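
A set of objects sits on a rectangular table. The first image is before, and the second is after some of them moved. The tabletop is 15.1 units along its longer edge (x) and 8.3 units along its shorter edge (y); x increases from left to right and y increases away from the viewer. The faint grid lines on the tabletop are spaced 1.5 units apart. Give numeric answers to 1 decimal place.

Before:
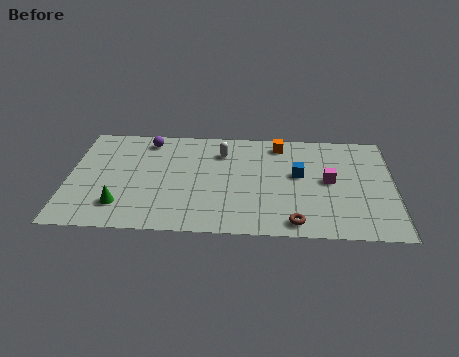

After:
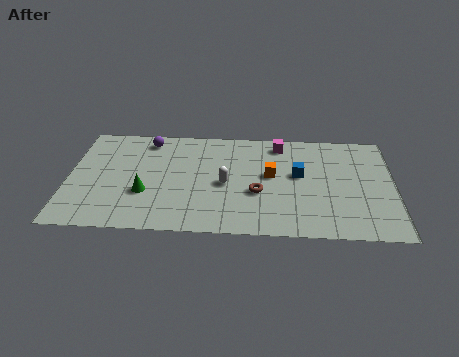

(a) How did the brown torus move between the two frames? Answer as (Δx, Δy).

(-1.7, 2.2)

The brown torus was at about (10.5, 1.0) and moved to about (8.8, 3.2).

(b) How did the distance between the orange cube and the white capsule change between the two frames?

-0.6

The distance was about 2.8 in the first image and 2.2 in the second, so they moved 0.6 units closer together.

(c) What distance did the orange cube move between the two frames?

2.5

The orange cube was near (9.8, 7.1) before and (9.4, 4.6) after, so it travelled √(0.4² + 2.5²) ≈ 2.5 units.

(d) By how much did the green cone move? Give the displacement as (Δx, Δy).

(1.1, 1.0)

The green cone was at about (2.5, 1.9) and moved to about (3.6, 2.9).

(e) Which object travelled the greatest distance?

the magenta cube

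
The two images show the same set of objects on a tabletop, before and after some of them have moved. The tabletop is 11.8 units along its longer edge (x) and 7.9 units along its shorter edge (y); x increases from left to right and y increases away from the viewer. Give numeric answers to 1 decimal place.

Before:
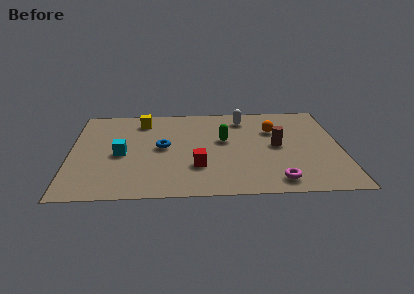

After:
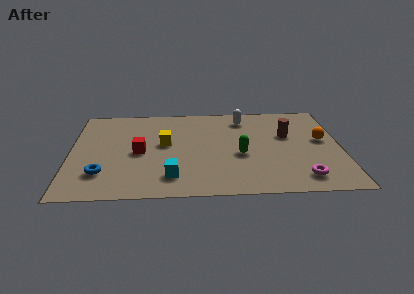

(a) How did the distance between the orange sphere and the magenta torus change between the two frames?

-1.0

Before: roughly 4.3 units apart; after: 3.3. That's 1.0 units closer together.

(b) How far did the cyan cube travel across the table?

3.0

From (2.2, 3.6) to (4.4, 1.6), the cyan cube covered √(2.2² + 2.0²) ≈ 3.0 units.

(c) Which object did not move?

the white capsule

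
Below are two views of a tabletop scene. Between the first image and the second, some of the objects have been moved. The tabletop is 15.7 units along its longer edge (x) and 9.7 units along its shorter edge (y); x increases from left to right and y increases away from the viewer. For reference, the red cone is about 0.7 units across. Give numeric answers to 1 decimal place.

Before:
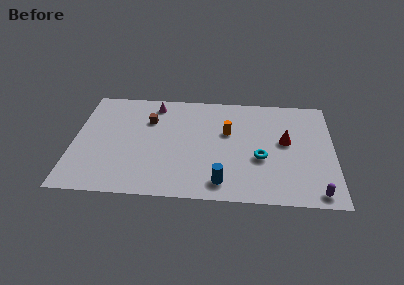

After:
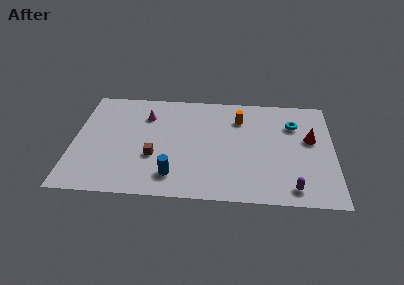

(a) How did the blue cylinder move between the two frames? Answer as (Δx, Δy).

(-2.9, 0.4)

The blue cylinder started near (9.0, 1.5) and ended near (6.1, 1.9).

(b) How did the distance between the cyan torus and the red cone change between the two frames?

-0.6

They were about 2.2 units apart before and 1.6 after — 0.6 units closer together.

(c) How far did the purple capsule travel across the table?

1.4

The purple capsule moved from about (14.6, 1.0) to (13.2, 1.3), a distance of √(1.4² + 0.3²) ≈ 1.4.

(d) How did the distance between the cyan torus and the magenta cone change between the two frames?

+1.1

Before: roughly 7.9 units apart; after: 9.0. That's 1.1 units further apart.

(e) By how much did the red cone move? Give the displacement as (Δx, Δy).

(1.5, 0.3)

From the two frames, the red cone sits at roughly (12.8, 5.4) before and (14.3, 5.7) after.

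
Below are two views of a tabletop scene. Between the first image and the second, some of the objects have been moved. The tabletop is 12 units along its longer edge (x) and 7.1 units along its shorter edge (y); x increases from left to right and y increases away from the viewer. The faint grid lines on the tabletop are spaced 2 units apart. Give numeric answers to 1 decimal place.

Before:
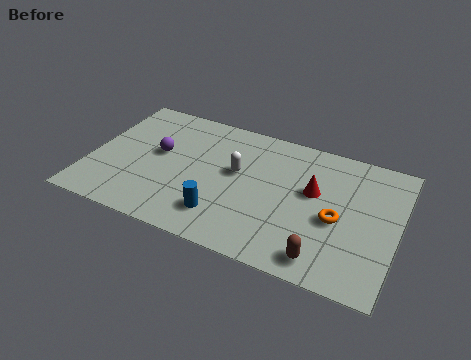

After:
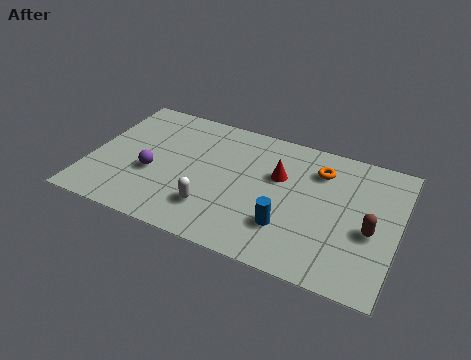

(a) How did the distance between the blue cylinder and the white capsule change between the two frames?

+0.4

The distance was about 2.5 in the first image and 2.9 in the second, so they moved 0.4 units further apart.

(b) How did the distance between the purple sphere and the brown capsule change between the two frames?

+1.1

The distance was about 7.4 in the first image and 8.5 in the second, so they moved 1.1 units further apart.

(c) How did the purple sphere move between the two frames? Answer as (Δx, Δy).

(-0.1, -1.2)

The purple sphere was at about (2.6, 4.0) and moved to about (2.5, 2.8).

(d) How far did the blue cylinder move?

2.5

The blue cylinder moved from about (5.4, 1.6) to (7.9, 2.0), a distance of √(2.5² + 0.4²) ≈ 2.5.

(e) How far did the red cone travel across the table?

1.4

The red cone moved from about (8.7, 4.2) to (7.3, 4.5), a distance of √(1.4² + 0.3²) ≈ 1.4.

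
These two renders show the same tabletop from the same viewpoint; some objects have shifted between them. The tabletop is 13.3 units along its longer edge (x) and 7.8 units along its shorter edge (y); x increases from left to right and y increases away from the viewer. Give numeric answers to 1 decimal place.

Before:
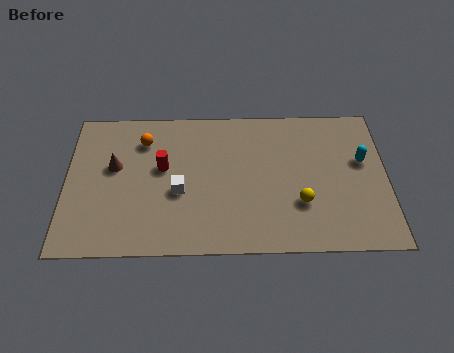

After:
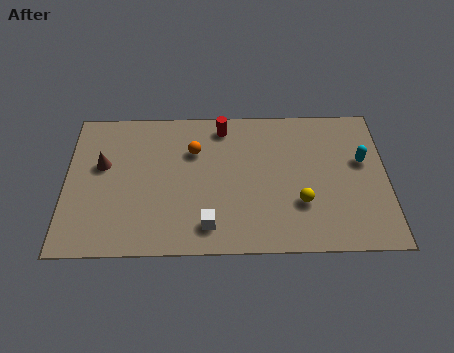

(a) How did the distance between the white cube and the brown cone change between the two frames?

+2.5

The distance was about 3.0 in the first image and 5.5 in the second, so they moved 2.5 units further apart.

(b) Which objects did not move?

the cyan capsule and the yellow sphere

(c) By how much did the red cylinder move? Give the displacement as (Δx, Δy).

(2.5, 2.2)

The red cylinder was at about (4.0, 4.5) and moved to about (6.5, 6.7).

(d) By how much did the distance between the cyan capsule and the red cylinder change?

-2.2

Before: roughly 8.3 units apart; after: 6.1. That's 2.2 units closer together.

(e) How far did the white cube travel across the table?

2.2

From (4.7, 3.2) to (5.9, 1.4), the white cube covered √(1.2² + 1.8²) ≈ 2.2 units.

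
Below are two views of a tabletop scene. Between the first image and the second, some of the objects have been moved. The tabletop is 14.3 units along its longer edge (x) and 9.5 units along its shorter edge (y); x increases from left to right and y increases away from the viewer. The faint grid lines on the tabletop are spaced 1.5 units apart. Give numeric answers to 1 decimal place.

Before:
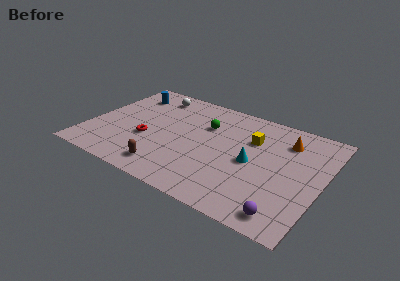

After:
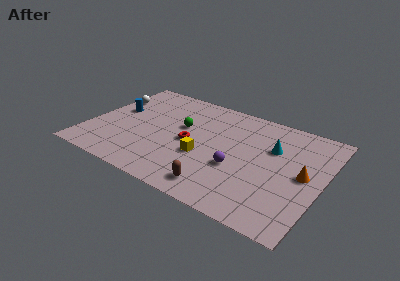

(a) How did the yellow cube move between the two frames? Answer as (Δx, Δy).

(-2.6, -2.9)

The yellow cube was at about (9.8, 6.5) and moved to about (7.2, 3.6).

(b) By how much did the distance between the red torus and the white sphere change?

+1.4

Before: roughly 4.4 units apart; after: 5.8. That's 1.4 units further apart.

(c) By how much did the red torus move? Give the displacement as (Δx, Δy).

(2.5, 0.9)

From the two frames, the red torus sits at roughly (3.7, 3.6) before and (6.2, 4.5) after.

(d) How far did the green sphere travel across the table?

1.6

The green sphere moved from about (6.9, 6.5) to (5.5, 5.7), a distance of √(1.4² + 0.8²) ≈ 1.6.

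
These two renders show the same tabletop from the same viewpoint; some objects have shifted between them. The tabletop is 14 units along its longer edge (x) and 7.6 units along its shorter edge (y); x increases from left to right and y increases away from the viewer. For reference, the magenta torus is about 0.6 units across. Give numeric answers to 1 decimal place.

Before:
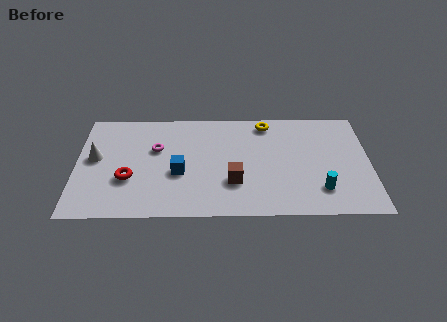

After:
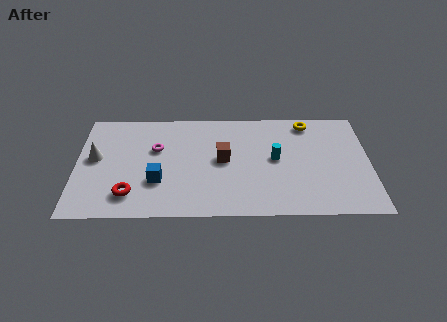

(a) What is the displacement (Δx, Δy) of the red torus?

(0.1, -1.1)

The red torus was at about (2.5, 2.7) and moved to about (2.6, 1.6).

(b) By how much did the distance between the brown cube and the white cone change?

-0.7

The distance was about 6.8 in the first image and 6.1 in the second, so they moved 0.7 units closer together.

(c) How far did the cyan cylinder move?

3.0

The cyan cylinder was near (11.6, 1.8) before and (9.5, 4.0) after, so it travelled √(2.1² + 2.2²) ≈ 3.0 units.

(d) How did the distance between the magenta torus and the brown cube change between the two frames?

-1.1

The distance was about 4.4 in the first image and 3.3 in the second, so they moved 1.1 units closer together.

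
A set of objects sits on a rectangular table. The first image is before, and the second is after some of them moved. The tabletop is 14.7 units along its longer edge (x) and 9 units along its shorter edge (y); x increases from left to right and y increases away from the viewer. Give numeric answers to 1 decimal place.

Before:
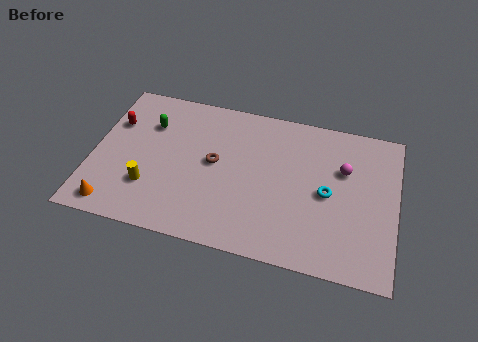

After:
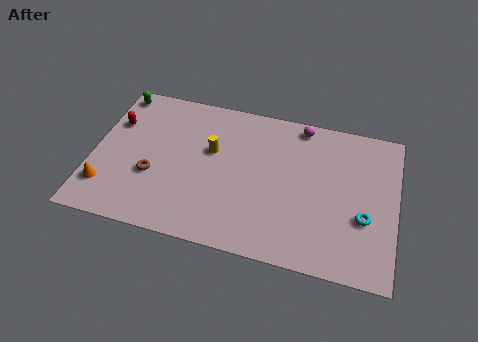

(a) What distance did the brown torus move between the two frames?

3.3

The brown torus moved from about (5.9, 4.8) to (3.0, 3.3), a distance of √(2.9² + 1.5²) ≈ 3.3.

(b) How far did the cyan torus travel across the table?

2.1

From (11.4, 4.3) to (13.2, 3.3), the cyan torus covered √(1.8² + 1.0²) ≈ 2.1 units.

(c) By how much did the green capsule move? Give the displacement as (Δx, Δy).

(-1.8, 1.6)

From the two frames, the green capsule sits at roughly (2.6, 6.4) before and (0.8, 8.0) after.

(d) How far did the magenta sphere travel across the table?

3.1

From (12.1, 5.9) to (9.9, 8.1), the magenta sphere covered √(2.2² + 2.2²) ≈ 3.1 units.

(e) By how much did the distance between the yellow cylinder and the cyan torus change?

-0.9

The distance was about 8.7 in the first image and 7.8 in the second, so they moved 0.9 units closer together.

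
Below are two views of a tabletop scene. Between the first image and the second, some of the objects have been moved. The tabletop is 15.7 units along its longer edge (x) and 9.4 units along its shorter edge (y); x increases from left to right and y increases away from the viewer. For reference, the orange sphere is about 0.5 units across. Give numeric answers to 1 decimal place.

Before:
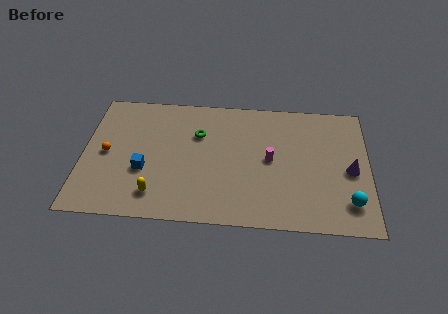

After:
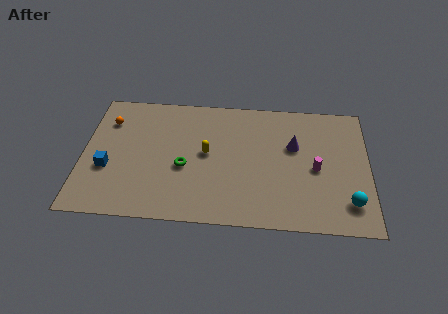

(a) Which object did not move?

the cyan sphere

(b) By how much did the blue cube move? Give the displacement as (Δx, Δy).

(-2.0, 0.0)

The blue cube started near (3.4, 3.5) and ended near (1.4, 3.5).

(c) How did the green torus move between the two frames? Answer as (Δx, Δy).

(-0.7, -2.5)

The green torus was at about (6.3, 6.4) and moved to about (5.6, 3.9).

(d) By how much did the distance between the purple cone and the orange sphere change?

-3.0

Before: roughly 13.4 units apart; after: 10.4. That's 3.0 units closer together.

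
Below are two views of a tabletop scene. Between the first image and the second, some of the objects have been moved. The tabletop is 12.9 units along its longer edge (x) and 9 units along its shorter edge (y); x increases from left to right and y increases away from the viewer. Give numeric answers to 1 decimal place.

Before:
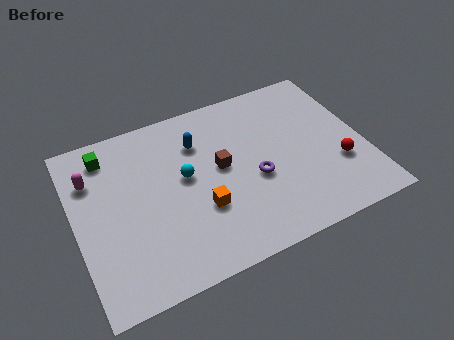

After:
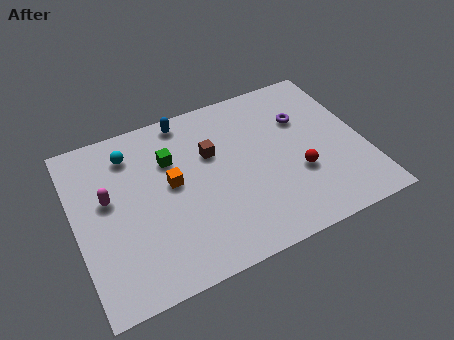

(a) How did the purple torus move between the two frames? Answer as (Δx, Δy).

(2.5, 2.4)

The purple torus was at about (7.9, 3.7) and moved to about (10.4, 6.1).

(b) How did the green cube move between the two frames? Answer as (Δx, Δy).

(2.7, -1.3)

From the two frames, the green cube sits at roughly (1.7, 7.5) before and (4.4, 6.2) after.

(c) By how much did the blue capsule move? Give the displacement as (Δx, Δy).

(-0.4, 1.5)

From the two frames, the blue capsule sits at roughly (5.7, 6.6) before and (5.3, 8.1) after.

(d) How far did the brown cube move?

0.9

The brown cube was near (6.5, 4.9) before and (6.2, 5.8) after, so it travelled √(0.3² + 0.9²) ≈ 0.9 units.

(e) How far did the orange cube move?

2.1

The orange cube was near (5.4, 3.1) before and (4.3, 4.9) after, so it travelled √(1.1² + 1.8²) ≈ 2.1 units.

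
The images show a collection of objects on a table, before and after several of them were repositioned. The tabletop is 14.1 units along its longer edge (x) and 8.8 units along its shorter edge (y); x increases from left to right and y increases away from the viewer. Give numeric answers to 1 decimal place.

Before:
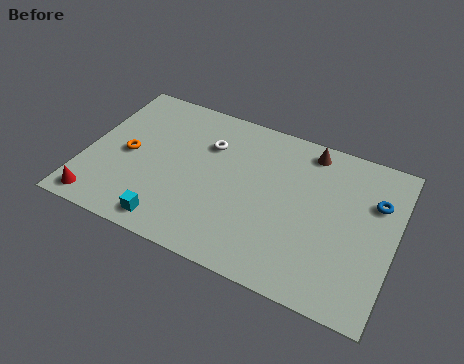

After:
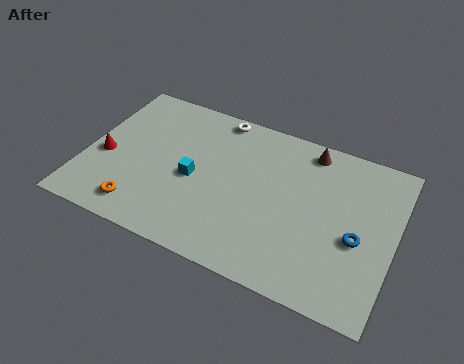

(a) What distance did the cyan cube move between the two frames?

3.0

The cyan cube moved from about (4.3, 1.1) to (5.0, 4.0), a distance of √(0.7² + 2.9²) ≈ 3.0.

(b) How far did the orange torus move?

3.0

From (1.9, 4.2) to (2.9, 1.4), the orange torus covered √(1.0² + 2.8²) ≈ 3.0 units.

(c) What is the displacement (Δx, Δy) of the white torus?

(0.2, 1.8)

The white torus started near (5.4, 6.2) and ended near (5.6, 8.0).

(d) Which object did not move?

the brown cone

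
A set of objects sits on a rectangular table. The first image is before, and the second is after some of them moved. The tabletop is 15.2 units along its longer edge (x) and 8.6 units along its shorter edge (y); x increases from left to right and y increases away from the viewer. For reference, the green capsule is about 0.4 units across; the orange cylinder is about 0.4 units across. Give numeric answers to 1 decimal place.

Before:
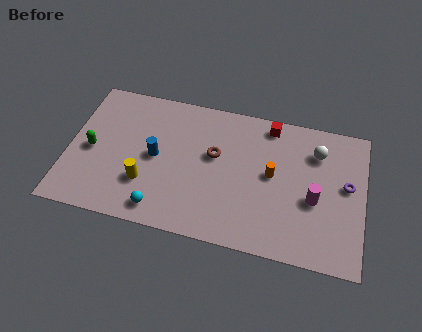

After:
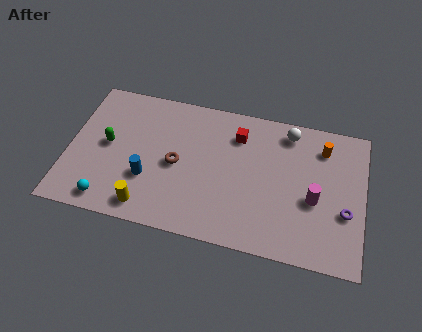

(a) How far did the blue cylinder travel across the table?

1.4

From (4.5, 4.3) to (4.2, 2.9), the blue cylinder covered √(0.3² + 1.4²) ≈ 1.4 units.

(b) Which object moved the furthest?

the orange cylinder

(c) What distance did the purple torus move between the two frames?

1.6

From (14.3, 4.8) to (14.3, 3.2), the purple torus covered √(0.0² + 1.6²) ≈ 1.6 units.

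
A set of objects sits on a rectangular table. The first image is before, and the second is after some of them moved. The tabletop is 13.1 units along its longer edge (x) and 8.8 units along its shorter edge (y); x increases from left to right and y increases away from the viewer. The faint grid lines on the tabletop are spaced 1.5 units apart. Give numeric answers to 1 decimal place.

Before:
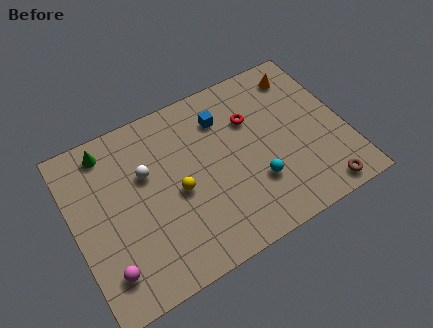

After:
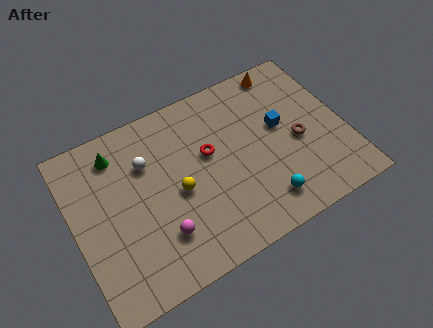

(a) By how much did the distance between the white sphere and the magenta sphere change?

-0.7

The distance was about 4.5 in the first image and 3.8 in the second, so they moved 0.7 units closer together.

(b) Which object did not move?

the yellow sphere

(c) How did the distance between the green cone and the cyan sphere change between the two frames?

+0.3

They were about 8.1 units apart before and 8.4 after — 0.3 units further apart.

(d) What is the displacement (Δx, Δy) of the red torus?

(-2.2, -0.8)

From the two frames, the red torus sits at roughly (8.8, 6.0) before and (6.6, 5.2) after.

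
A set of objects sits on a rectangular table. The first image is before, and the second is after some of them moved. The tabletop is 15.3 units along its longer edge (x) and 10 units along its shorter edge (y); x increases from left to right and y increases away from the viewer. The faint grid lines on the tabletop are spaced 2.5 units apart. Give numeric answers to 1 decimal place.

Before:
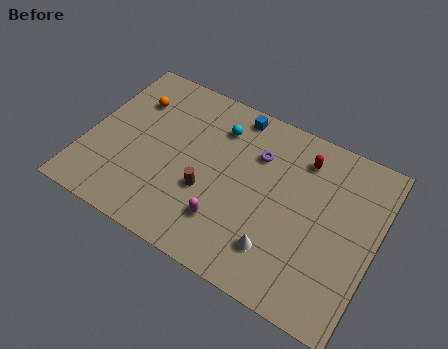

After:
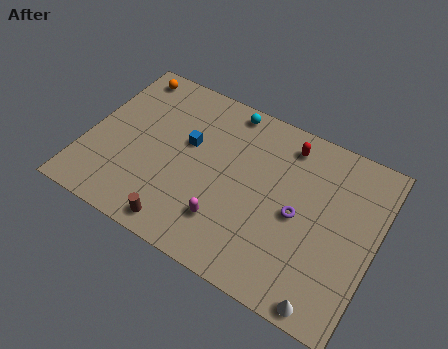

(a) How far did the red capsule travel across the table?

1.0

From (11.1, 8.0) to (10.2, 8.4), the red capsule covered √(0.9² + 0.4²) ≈ 1.0 units.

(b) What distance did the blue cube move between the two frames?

3.6

From (7.3, 8.9) to (5.2, 6.0), the blue cube covered √(2.1² + 2.9²) ≈ 3.6 units.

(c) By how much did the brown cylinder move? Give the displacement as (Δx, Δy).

(-1.0, -2.6)

From the two frames, the brown cylinder sits at roughly (6.6, 3.7) before and (5.6, 1.1) after.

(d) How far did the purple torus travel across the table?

3.5

The purple torus moved from about (8.8, 7.1) to (11.3, 4.7), a distance of √(2.5² + 2.4²) ≈ 3.5.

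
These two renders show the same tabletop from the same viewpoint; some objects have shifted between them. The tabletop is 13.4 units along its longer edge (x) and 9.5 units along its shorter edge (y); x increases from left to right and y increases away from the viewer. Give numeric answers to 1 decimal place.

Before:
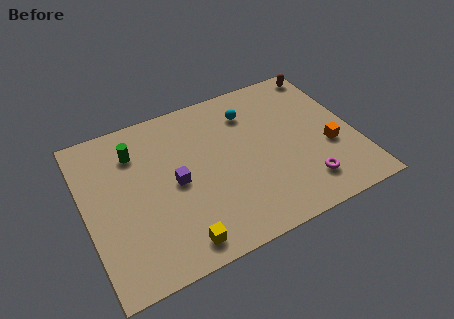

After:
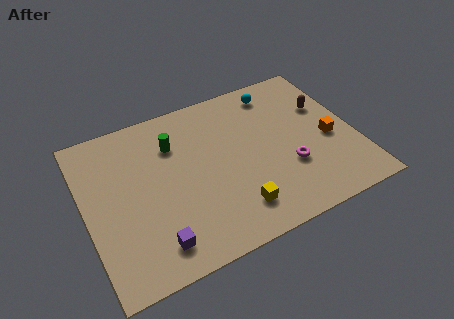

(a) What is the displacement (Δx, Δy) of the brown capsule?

(-0.4, -2.3)

From the two frames, the brown capsule sits at roughly (12.6, 8.5) before and (12.2, 6.2) after.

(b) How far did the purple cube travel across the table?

3.3

The purple cube was near (4.4, 4.6) before and (3.0, 1.6) after, so it travelled √(1.4² + 3.0²) ≈ 3.3 units.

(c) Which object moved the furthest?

the purple cube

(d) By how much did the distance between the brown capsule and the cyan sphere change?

-1.4

They were about 4.3 units apart before and 2.9 after — 1.4 units closer together.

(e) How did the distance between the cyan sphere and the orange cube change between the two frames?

-0.6

The distance was about 5.1 in the first image and 4.5 in the second, so they moved 0.6 units closer together.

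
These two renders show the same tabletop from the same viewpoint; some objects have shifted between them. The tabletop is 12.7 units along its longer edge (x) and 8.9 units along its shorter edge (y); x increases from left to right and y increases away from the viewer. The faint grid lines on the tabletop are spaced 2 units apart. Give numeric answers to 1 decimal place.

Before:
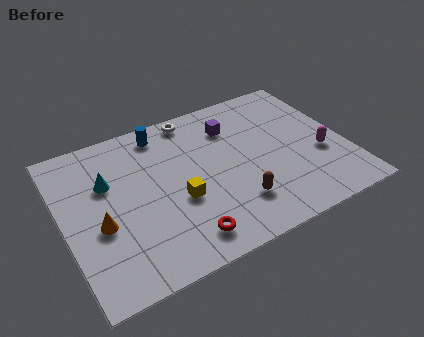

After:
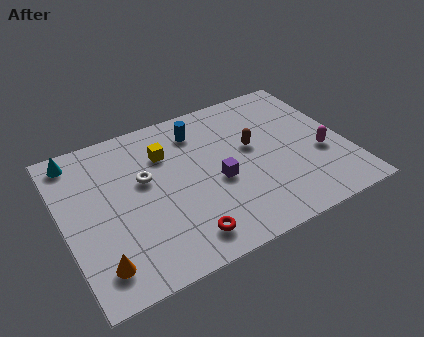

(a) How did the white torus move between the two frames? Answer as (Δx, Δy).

(-2.6, -2.7)

The white torus was at about (6.3, 8.0) and moved to about (3.7, 5.3).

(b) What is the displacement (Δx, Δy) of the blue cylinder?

(1.6, -0.6)

From the two frames, the blue cylinder sits at roughly (4.8, 7.7) before and (6.4, 7.1) after.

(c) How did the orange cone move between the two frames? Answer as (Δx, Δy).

(-0.3, -2.0)

The orange cone started near (1.5, 3.6) and ended near (1.2, 1.6).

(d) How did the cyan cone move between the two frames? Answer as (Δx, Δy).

(-1.2, 2.0)

The cyan cone started near (2.1, 5.8) and ended near (0.9, 7.8).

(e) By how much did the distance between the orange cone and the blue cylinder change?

+2.3

The distance was about 5.3 in the first image and 7.6 in the second, so they moved 2.3 units further apart.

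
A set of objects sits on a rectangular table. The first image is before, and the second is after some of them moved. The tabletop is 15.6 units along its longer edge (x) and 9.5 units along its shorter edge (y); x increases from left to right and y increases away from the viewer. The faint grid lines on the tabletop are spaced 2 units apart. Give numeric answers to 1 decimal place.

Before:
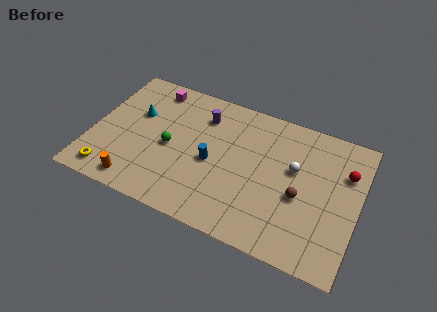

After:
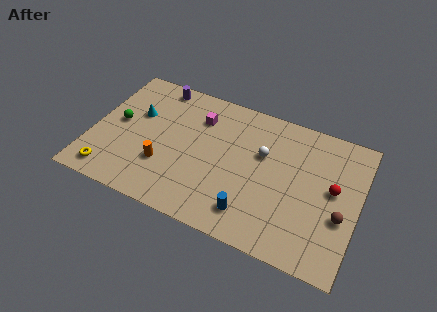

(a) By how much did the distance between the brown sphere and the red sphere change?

-1.8

They were about 3.5 units apart before and 1.7 after — 1.8 units closer together.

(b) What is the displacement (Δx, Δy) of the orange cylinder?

(1.4, 1.8)

The orange cylinder started near (3.0, 1.2) and ended near (4.4, 3.0).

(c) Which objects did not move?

the cyan cone and the yellow torus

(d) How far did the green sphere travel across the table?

3.3

The green sphere moved from about (4.6, 4.4) to (1.4, 5.0), a distance of √(3.2² + 0.6²) ≈ 3.3.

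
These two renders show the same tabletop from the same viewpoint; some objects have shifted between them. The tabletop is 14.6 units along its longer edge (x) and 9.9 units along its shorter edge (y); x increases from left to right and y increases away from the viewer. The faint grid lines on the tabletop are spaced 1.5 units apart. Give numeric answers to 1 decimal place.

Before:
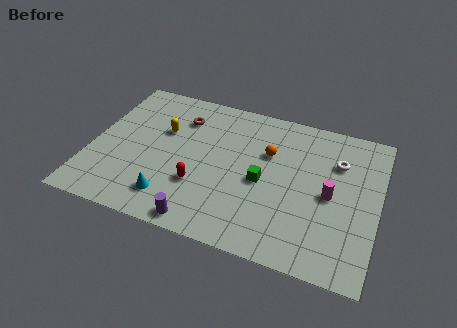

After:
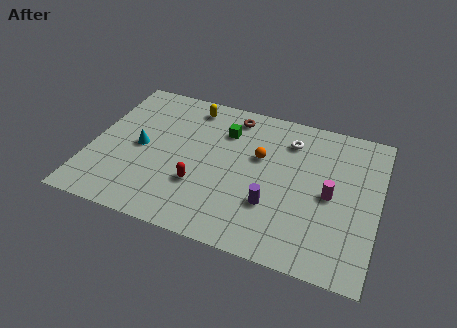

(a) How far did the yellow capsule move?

2.5

The yellow capsule was near (3.5, 6.3) before and (4.7, 8.5) after, so it travelled √(1.2² + 2.2²) ≈ 2.5 units.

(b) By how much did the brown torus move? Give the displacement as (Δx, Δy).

(2.6, 1.0)

The brown torus started near (4.3, 7.5) and ended near (6.9, 8.5).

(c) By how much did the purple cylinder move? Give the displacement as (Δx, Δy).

(3.3, 2.2)

The purple cylinder started near (6.1, 0.9) and ended near (9.4, 3.1).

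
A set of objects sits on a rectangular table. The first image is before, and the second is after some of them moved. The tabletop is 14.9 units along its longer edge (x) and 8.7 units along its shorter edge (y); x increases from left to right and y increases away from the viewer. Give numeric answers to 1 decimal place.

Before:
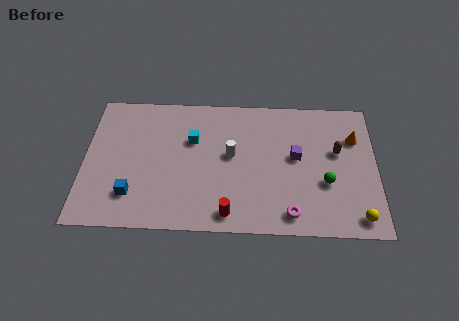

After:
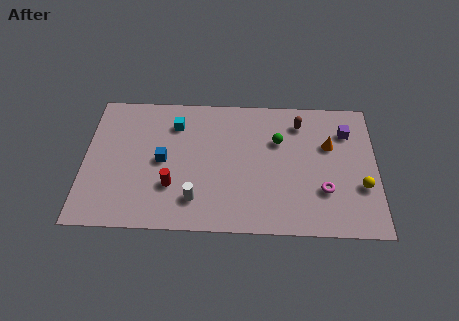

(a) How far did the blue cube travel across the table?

2.7

The blue cube was near (2.5, 2.1) before and (4.0, 4.3) after, so it travelled √(1.5² + 2.2²) ≈ 2.7 units.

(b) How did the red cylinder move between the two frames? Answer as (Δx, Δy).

(-2.9, 1.6)

The red cylinder started near (7.4, 1.1) and ended near (4.5, 2.7).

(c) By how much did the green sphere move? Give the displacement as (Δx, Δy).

(-2.4, 2.6)

The green sphere started near (12.3, 3.2) and ended near (9.9, 5.8).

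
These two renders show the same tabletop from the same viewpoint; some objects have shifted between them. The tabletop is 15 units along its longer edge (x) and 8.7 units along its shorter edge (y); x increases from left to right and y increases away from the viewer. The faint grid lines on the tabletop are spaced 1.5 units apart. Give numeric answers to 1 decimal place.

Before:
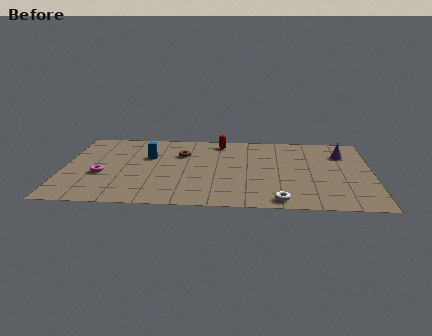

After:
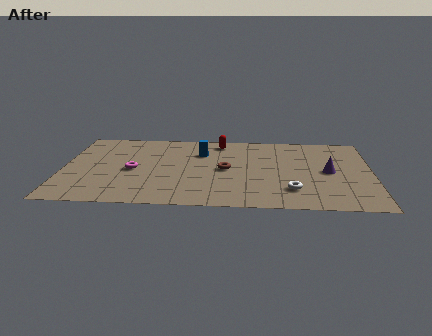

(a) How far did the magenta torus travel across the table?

1.6

The magenta torus was near (1.9, 3.4) before and (3.4, 4.0) after, so it travelled √(1.5² + 0.6²) ≈ 1.6 units.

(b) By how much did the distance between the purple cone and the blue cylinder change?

-3.0

They were about 9.5 units apart before and 6.5 after — 3.0 units closer together.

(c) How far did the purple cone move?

2.2

The purple cone moved from about (13.6, 6.4) to (12.9, 4.3), a distance of √(0.7² + 2.1²) ≈ 2.2.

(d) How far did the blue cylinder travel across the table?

2.7

The blue cylinder moved from about (4.1, 5.6) to (6.7, 6.2), a distance of √(2.6² + 0.6²) ≈ 2.7.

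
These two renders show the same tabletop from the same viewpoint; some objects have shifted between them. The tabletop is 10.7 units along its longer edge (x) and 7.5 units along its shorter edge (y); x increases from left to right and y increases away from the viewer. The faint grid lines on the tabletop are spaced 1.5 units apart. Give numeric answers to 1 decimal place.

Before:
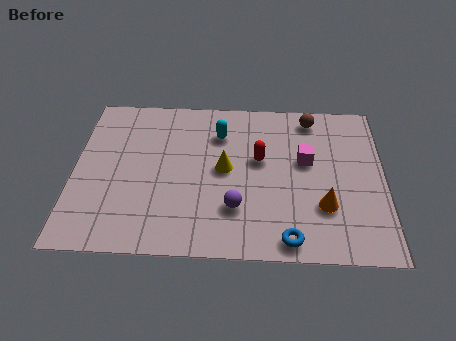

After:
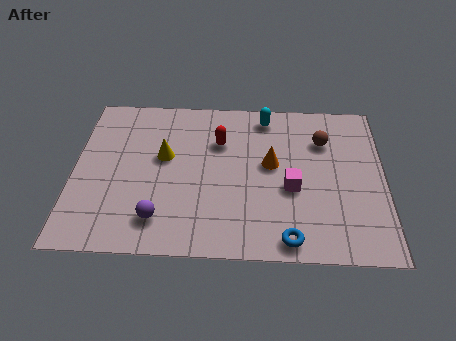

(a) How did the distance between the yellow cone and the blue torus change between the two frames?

+1.8

The distance was about 3.8 in the first image and 5.6 in the second, so they moved 1.8 units further apart.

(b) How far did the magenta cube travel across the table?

1.4

The magenta cube moved from about (8.0, 4.4) to (7.5, 3.1), a distance of √(0.5² + 1.3²) ≈ 1.4.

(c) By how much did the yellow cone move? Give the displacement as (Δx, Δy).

(-2.1, 0.5)

The yellow cone started near (5.2, 3.9) and ended near (3.1, 4.4).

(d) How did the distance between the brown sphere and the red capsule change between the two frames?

+0.8

Before: roughly 2.8 units apart; after: 3.6. That's 0.8 units further apart.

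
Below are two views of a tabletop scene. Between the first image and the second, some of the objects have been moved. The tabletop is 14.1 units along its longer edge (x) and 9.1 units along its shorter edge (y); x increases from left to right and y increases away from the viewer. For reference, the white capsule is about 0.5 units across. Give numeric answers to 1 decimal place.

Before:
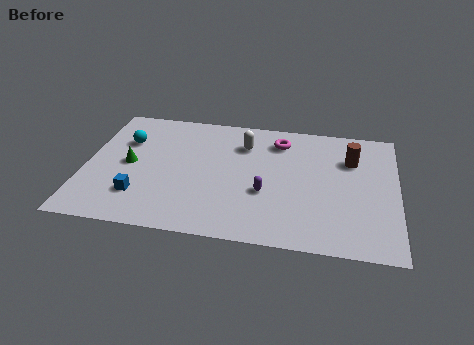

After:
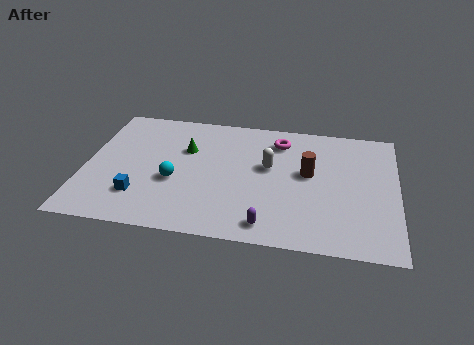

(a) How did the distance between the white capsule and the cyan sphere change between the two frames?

-0.9

The distance was about 5.4 in the first image and 4.5 in the second, so they moved 0.9 units closer together.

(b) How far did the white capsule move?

1.9

From (7.1, 6.8) to (8.3, 5.3), the white capsule covered √(1.2² + 1.5²) ≈ 1.9 units.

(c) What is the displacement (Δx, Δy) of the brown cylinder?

(-1.9, -1.3)

From the two frames, the brown cylinder sits at roughly (12.0, 6.4) before and (10.1, 5.1) after.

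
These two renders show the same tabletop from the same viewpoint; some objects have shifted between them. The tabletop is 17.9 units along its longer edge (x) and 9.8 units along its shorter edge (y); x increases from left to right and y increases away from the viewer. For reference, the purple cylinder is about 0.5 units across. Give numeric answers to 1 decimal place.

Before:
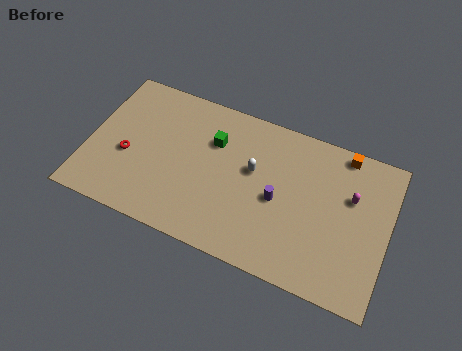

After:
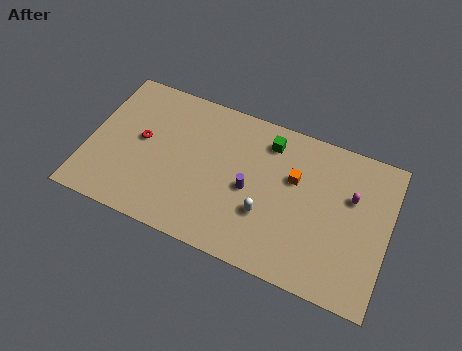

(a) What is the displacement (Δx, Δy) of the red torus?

(0.7, 1.3)

The red torus was at about (2.4, 4.0) and moved to about (3.1, 5.3).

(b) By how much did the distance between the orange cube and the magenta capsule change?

+0.7

The distance was about 2.7 in the first image and 3.4 in the second, so they moved 0.7 units further apart.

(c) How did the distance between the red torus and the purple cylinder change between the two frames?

-2.4

They were about 9.0 units apart before and 6.6 after — 2.4 units closer together.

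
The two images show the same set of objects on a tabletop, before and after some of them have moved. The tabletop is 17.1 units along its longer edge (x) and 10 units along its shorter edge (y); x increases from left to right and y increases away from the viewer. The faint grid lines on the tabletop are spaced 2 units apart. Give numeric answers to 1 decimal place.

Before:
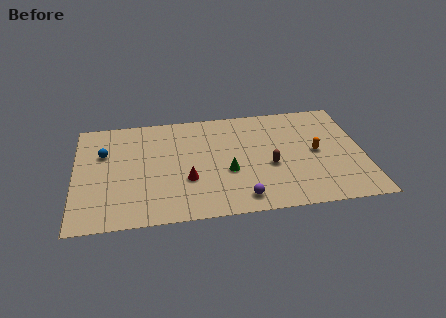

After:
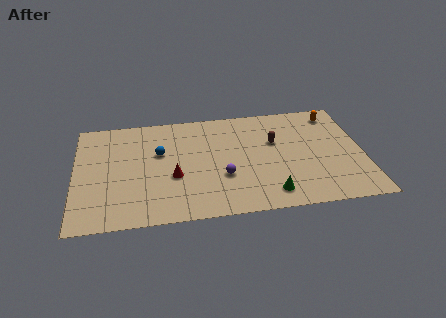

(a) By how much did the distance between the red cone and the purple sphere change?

-0.8

The distance was about 3.7 in the first image and 2.9 in the second, so they moved 0.8 units closer together.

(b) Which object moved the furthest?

the orange capsule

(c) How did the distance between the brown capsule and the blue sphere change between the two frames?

-3.2

Before: roughly 10.1 units apart; after: 6.9. That's 3.2 units closer together.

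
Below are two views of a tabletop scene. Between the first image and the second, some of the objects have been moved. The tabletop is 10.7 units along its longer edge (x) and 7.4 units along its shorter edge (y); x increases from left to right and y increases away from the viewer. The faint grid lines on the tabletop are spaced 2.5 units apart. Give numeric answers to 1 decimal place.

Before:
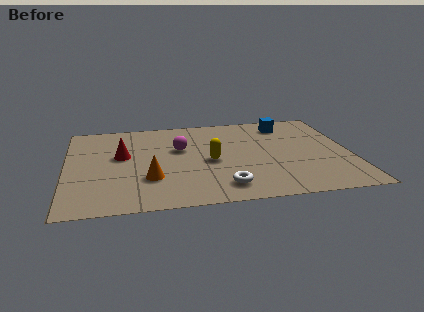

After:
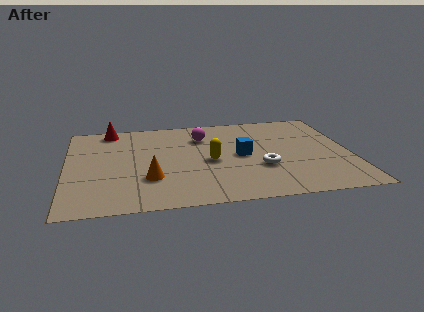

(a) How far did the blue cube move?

3.0

From (8.4, 6.1) to (6.6, 3.7), the blue cube covered √(1.8² + 2.4²) ≈ 3.0 units.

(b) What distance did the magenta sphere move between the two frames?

1.3

From (4.3, 4.6) to (5.2, 5.5), the magenta sphere covered √(0.9² + 0.9²) ≈ 1.3 units.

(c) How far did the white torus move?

2.0

The white torus moved from about (5.8, 1.3) to (7.3, 2.6), a distance of √(1.5² + 1.3²) ≈ 2.0.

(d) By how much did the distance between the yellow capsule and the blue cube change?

-2.8

Before: roughly 4.0 units apart; after: 1.2. That's 2.8 units closer together.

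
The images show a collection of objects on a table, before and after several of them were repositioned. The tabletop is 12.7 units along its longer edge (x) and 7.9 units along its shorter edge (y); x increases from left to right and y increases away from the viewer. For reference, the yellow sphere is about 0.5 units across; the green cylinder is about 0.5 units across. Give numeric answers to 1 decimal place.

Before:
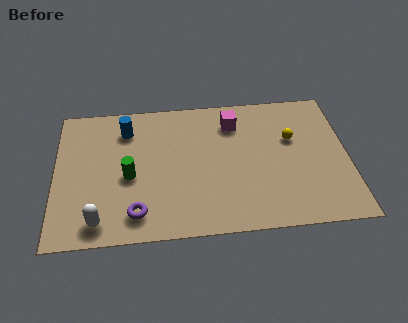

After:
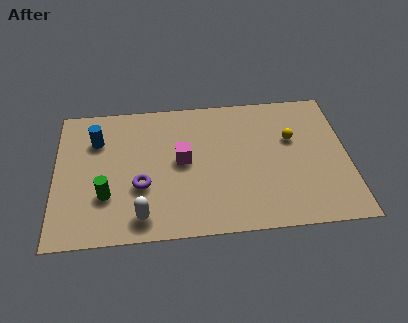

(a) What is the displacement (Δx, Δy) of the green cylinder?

(-1.0, -1.0)

The green cylinder was at about (3.2, 3.5) and moved to about (2.2, 2.5).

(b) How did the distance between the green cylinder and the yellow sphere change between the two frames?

+1.2

The distance was about 7.3 in the first image and 8.5 in the second, so they moved 1.2 units further apart.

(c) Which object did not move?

the yellow sphere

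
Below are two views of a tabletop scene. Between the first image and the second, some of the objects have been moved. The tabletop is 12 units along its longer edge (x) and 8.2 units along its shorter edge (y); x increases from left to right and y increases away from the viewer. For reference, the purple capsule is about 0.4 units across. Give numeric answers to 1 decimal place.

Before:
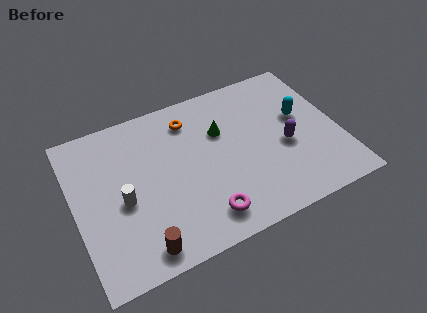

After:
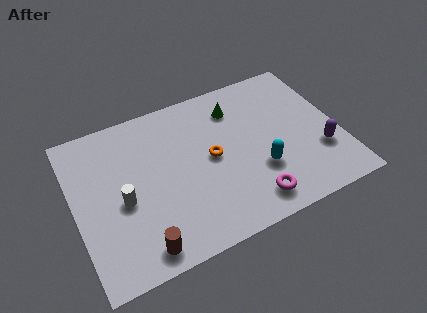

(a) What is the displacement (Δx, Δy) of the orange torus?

(0.7, -2.4)

The orange torus was at about (5.5, 6.6) and moved to about (6.2, 4.2).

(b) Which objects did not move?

the white cylinder and the brown cylinder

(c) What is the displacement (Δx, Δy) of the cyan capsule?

(-2.2, -2.1)

From the two frames, the cyan capsule sits at roughly (10.4, 4.8) before and (8.2, 2.7) after.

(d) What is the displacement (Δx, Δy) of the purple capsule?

(1.5, -0.9)

The purple capsule was at about (9.5, 3.5) and moved to about (11.0, 2.6).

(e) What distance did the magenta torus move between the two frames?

2.1

The magenta torus was near (5.5, 1.4) before and (7.6, 1.3) after, so it travelled √(2.1² + 0.1²) ≈ 2.1 units.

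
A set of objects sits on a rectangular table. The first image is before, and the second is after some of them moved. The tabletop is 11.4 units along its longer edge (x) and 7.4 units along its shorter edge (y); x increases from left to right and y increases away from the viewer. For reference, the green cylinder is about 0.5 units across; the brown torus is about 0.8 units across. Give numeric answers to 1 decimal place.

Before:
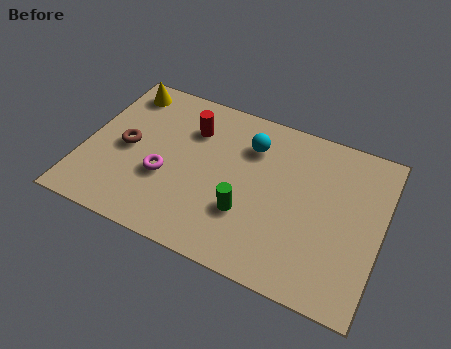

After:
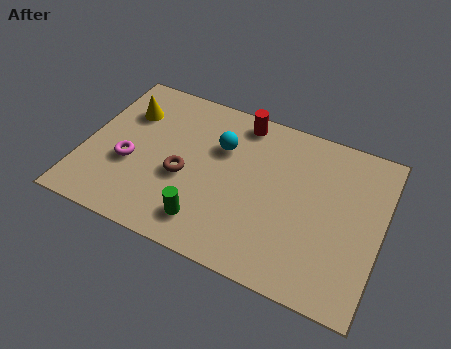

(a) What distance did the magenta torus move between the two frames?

1.4

The magenta torus was near (3.2, 2.8) before and (1.8, 2.9) after, so it travelled √(1.4² + 0.1²) ≈ 1.4 units.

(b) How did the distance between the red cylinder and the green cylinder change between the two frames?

+1.2

Before: roughly 3.9 units apart; after: 5.1. That's 1.2 units further apart.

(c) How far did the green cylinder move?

1.7

The green cylinder moved from about (6.4, 2.4) to (5.0, 1.4), a distance of √(1.4² + 1.0²) ≈ 1.7.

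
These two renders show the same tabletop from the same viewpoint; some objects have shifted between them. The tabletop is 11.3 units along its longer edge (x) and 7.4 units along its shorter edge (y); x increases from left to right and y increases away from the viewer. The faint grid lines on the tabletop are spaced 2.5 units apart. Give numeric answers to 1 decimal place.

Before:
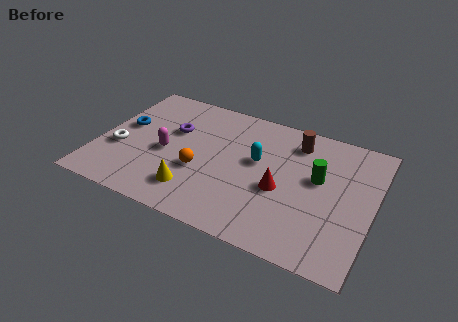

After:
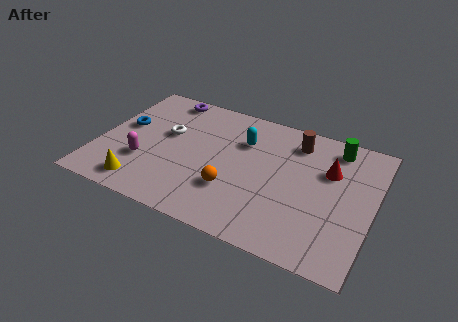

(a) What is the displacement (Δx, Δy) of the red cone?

(1.8, 1.8)

The red cone started near (7.6, 3.1) and ended near (9.4, 4.9).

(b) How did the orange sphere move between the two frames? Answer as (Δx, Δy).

(1.4, -0.5)

The orange sphere was at about (4.3, 2.8) and moved to about (5.7, 2.3).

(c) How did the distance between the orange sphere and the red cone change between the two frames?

+1.2

The distance was about 3.3 in the first image and 4.5 in the second, so they moved 1.2 units further apart.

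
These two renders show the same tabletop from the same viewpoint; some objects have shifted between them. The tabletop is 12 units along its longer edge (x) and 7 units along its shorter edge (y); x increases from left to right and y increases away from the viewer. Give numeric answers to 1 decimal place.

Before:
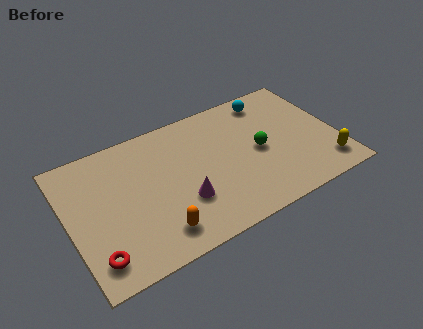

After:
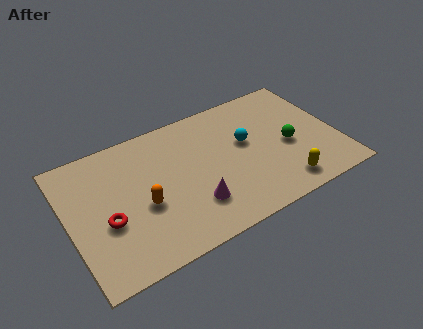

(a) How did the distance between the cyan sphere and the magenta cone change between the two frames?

-2.3

The distance was about 5.8 in the first image and 3.5 in the second, so they moved 2.3 units closer together.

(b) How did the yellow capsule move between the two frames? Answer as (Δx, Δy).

(-2.0, -0.2)

The yellow capsule started near (11.2, 1.3) and ended near (9.2, 1.1).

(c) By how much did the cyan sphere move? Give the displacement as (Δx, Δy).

(-1.4, -1.9)

The cyan sphere was at about (9.4, 6.0) and moved to about (8.0, 4.1).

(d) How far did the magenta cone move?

0.6

The magenta cone was near (4.9, 2.3) before and (5.3, 1.9) after, so it travelled √(0.4² + 0.4²) ≈ 0.6 units.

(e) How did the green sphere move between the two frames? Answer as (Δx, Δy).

(1.3, -0.3)

From the two frames, the green sphere sits at roughly (8.5, 3.4) before and (9.8, 3.1) after.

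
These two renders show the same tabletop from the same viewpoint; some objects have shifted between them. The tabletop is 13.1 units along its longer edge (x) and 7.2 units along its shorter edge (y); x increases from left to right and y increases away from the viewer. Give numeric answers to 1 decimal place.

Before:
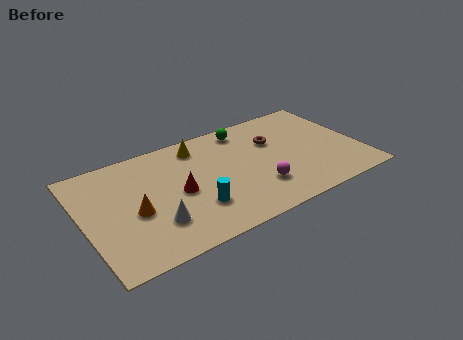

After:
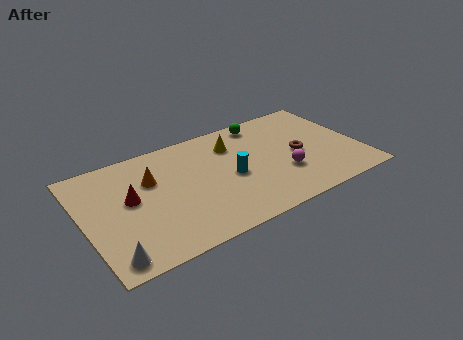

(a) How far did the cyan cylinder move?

2.2

The cyan cylinder moved from about (5.0, 2.1) to (6.9, 3.3), a distance of √(1.9² + 1.2²) ≈ 2.2.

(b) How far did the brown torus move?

1.7

The brown torus moved from about (9.2, 4.8) to (10.2, 3.4), a distance of √(1.0² + 1.4²) ≈ 1.7.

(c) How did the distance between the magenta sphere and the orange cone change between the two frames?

+0.7

The distance was about 5.8 in the first image and 6.5 in the second, so they moved 0.7 units further apart.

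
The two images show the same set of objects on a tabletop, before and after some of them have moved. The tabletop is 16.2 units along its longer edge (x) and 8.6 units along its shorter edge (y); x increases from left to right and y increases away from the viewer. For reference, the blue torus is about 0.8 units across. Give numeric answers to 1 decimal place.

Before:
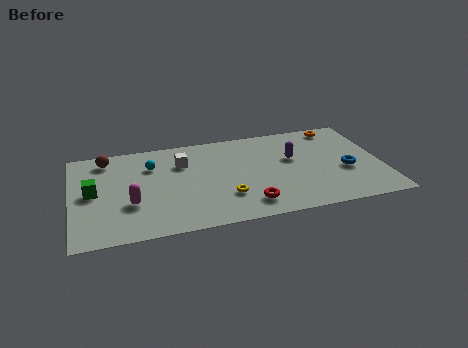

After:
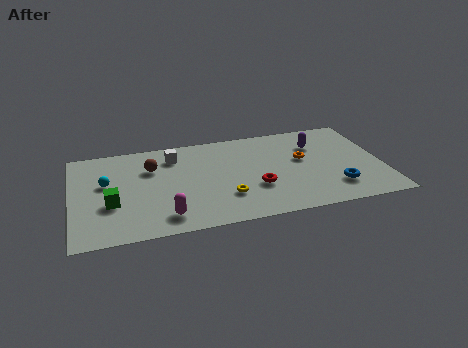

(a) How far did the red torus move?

1.5

The red torus was near (9.0, 1.6) before and (9.5, 3.0) after, so it travelled √(0.5² + 1.4²) ≈ 1.5 units.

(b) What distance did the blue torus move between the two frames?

1.6

From (14.3, 3.5) to (13.6, 2.1), the blue torus covered √(0.7² + 1.4²) ≈ 1.6 units.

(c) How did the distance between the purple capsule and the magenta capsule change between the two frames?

+0.6

The distance was about 8.9 in the first image and 9.5 in the second, so they moved 0.6 units further apart.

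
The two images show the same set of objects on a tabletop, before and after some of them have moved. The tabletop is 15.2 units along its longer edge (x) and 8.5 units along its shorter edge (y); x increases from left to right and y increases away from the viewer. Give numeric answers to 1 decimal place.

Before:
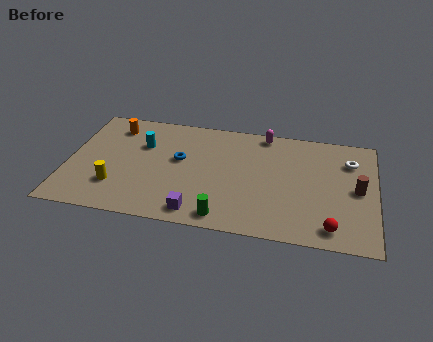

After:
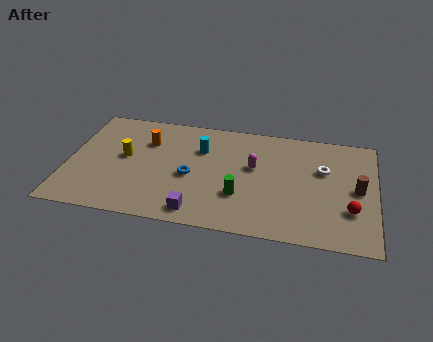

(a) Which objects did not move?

the purple cube and the brown cylinder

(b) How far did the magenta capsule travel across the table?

2.7

The magenta capsule moved from about (9.6, 7.7) to (9.2, 5.0), a distance of √(0.4² + 2.7²) ≈ 2.7.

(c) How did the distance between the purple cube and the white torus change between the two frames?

-1.6

Before: roughly 9.0 units apart; after: 7.4. That's 1.6 units closer together.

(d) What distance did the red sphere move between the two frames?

1.7

From (13.1, 1.2) to (14.0, 2.6), the red sphere covered √(0.9² + 1.4²) ≈ 1.7 units.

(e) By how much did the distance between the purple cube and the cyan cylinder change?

-0.7

Before: roughly 5.5 units apart; after: 4.8. That's 0.7 units closer together.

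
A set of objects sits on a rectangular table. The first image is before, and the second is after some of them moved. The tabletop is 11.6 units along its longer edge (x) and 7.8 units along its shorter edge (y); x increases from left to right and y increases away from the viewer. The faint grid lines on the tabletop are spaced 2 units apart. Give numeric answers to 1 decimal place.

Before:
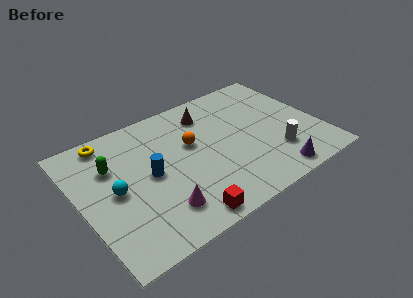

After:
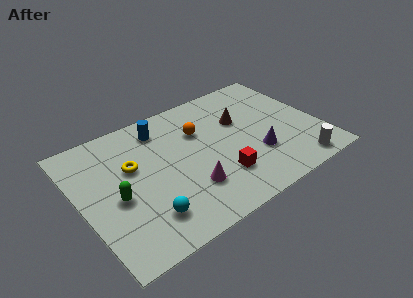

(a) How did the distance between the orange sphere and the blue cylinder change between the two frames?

-0.3

They were about 2.3 units apart before and 2.0 after — 0.3 units closer together.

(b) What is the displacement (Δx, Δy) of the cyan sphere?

(1.1, -2.1)

The cyan sphere was at about (1.6, 3.8) and moved to about (2.7, 1.7).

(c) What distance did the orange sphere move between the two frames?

0.8

The orange sphere moved from about (5.5, 4.7) to (6.0, 5.3), a distance of √(0.5² + 0.6²) ≈ 0.8.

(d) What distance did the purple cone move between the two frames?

1.7

The purple cone was near (8.8, 0.9) before and (8.3, 2.5) after, so it travelled √(0.5² + 1.6²) ≈ 1.7 units.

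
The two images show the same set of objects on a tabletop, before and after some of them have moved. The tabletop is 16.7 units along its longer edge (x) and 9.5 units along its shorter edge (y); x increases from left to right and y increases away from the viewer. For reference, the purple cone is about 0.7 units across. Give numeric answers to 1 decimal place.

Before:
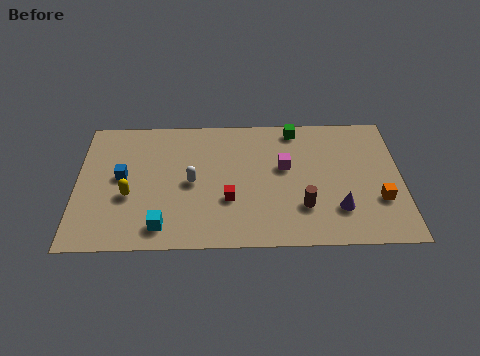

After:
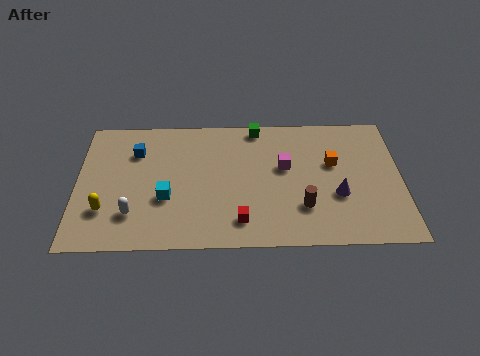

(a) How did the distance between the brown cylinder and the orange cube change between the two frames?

-0.4

The distance was about 3.9 in the first image and 3.5 in the second, so they moved 0.4 units closer together.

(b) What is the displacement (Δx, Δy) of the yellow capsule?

(-1.2, -1.0)

From the two frames, the yellow capsule sits at roughly (2.7, 3.7) before and (1.5, 2.7) after.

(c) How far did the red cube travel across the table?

1.6

The red cube moved from about (7.8, 3.3) to (8.4, 1.8), a distance of √(0.6² + 1.5²) ≈ 1.6.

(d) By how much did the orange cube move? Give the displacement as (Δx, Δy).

(-2.3, 2.7)

The orange cube started near (15.5, 3.1) and ended near (13.2, 5.8).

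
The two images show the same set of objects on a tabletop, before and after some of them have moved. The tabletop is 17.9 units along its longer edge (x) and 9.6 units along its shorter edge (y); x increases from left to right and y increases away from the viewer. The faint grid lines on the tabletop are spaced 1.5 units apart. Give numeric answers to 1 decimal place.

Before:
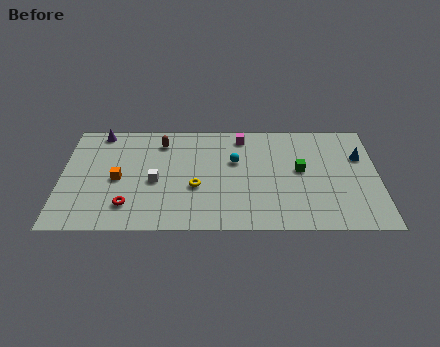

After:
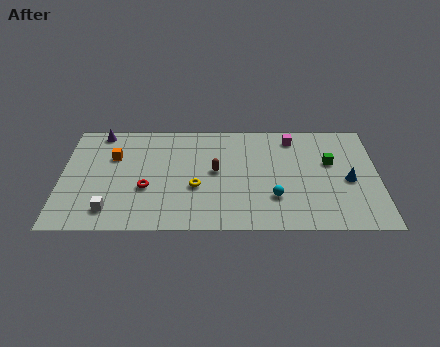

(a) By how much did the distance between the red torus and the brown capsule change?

-1.7

Before: roughly 5.9 units apart; after: 4.2. That's 1.7 units closer together.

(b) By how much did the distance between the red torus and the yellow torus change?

-1.3

They were about 4.1 units apart before and 2.8 after — 1.3 units closer together.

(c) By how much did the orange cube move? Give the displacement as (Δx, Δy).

(-0.3, 2.0)

The orange cube started near (3.2, 4.4) and ended near (2.9, 6.4).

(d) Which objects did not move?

the purple cone and the yellow torus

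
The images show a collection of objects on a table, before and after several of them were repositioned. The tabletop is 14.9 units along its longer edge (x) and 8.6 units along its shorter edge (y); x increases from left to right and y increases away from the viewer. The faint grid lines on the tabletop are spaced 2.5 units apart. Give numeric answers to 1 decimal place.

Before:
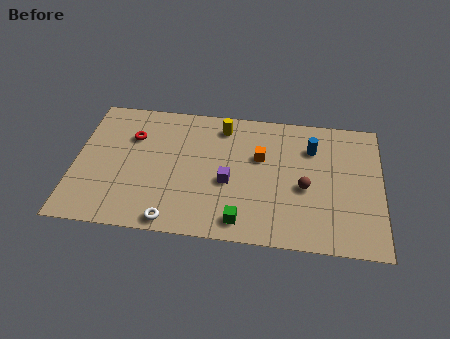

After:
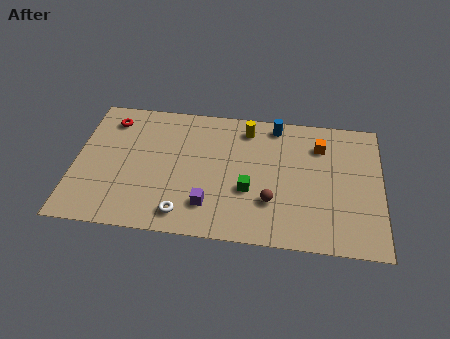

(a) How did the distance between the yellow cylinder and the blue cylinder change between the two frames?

-3.0

They were about 4.5 units apart before and 1.5 after — 3.0 units closer together.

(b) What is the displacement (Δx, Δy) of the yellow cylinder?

(1.2, 0.0)

From the two frames, the yellow cylinder sits at roughly (7.1, 7.2) before and (8.3, 7.2) after.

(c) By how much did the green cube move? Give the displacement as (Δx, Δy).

(0.3, 2.0)

From the two frames, the green cube sits at roughly (8.2, 1.2) before and (8.5, 3.2) after.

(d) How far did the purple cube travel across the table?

1.8

From (7.5, 3.6) to (6.6, 2.0), the purple cube covered √(0.9² + 1.6²) ≈ 1.8 units.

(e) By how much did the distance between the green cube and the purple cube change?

-0.3

The distance was about 2.5 in the first image and 2.2 in the second, so they moved 0.3 units closer together.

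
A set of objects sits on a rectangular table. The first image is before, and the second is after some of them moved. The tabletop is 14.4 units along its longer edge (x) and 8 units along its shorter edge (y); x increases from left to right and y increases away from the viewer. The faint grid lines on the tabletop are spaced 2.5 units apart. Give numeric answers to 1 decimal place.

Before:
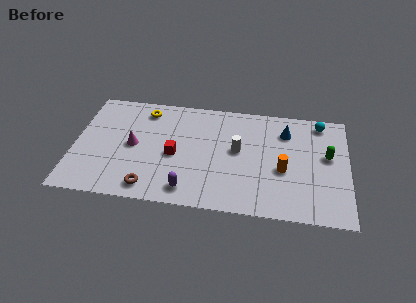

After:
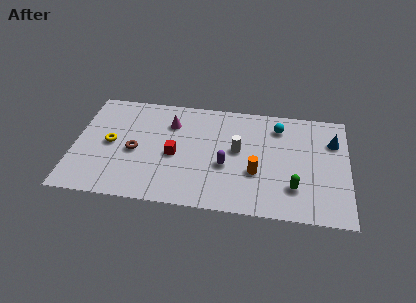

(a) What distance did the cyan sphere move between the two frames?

2.3

The cyan sphere moved from about (12.9, 7.0) to (10.7, 6.4), a distance of √(2.2² + 0.6²) ≈ 2.3.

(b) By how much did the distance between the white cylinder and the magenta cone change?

-1.6

They were about 5.5 units apart before and 3.9 after — 1.6 units closer together.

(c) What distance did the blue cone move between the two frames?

2.5

The blue cone was near (11.1, 6.1) before and (13.6, 5.7) after, so it travelled √(2.5² + 0.4²) ≈ 2.5 units.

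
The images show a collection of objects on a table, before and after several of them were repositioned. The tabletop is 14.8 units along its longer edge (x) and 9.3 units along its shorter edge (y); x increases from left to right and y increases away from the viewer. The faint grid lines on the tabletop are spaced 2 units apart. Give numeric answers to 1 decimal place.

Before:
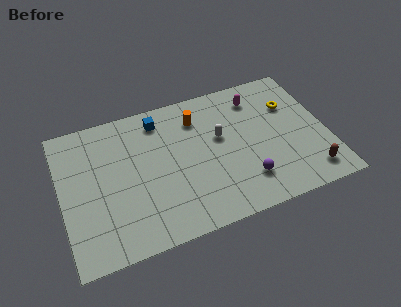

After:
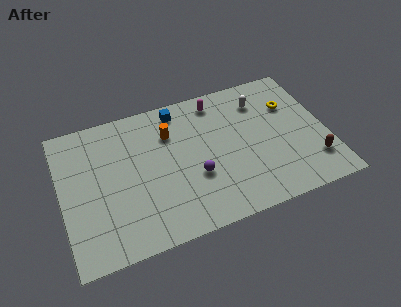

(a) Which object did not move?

the yellow torus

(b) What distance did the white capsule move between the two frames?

3.0

The white capsule moved from about (8.9, 5.5) to (11.4, 7.2), a distance of √(2.5² + 1.7²) ≈ 3.0.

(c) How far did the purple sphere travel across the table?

3.0

The purple sphere moved from about (10.0, 2.2) to (7.3, 3.4), a distance of √(2.7² + 1.2²) ≈ 3.0.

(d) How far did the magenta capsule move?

2.3

The magenta capsule moved from about (11.2, 7.5) to (9.0, 8.0), a distance of √(2.2² + 0.5²) ≈ 2.3.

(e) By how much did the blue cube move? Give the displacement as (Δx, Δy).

(1.1, 0.3)

The blue cube started near (5.7, 7.8) and ended near (6.8, 8.1).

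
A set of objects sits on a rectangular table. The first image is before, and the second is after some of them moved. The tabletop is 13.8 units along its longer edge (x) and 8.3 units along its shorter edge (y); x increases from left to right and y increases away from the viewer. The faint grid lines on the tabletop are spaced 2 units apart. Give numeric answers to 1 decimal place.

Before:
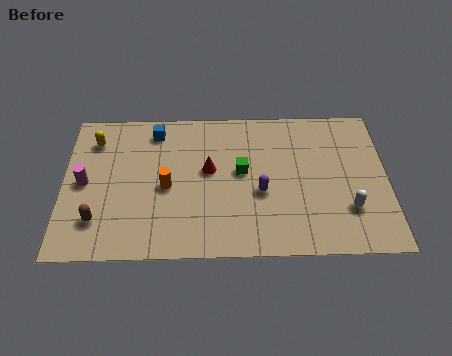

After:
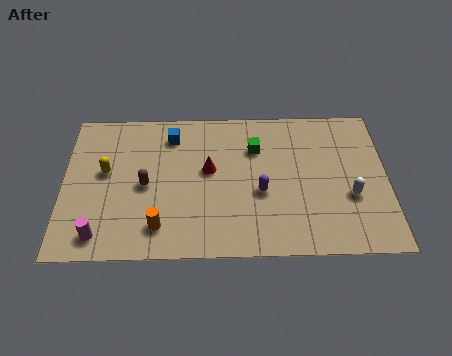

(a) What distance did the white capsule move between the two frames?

0.7

From (12.1, 2.4) to (12.2, 3.1), the white capsule covered √(0.1² + 0.7²) ≈ 0.7 units.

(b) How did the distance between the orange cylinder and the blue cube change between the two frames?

+1.9

The distance was about 3.2 in the first image and 5.1 in the second, so they moved 1.9 units further apart.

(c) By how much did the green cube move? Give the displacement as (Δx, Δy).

(0.6, 1.3)

The green cube started near (7.6, 4.6) and ended near (8.2, 5.9).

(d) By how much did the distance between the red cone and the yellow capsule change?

-0.8

The distance was about 5.2 in the first image and 4.4 in the second, so they moved 0.8 units closer together.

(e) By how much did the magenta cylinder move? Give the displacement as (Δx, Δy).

(0.7, -2.9)

From the two frames, the magenta cylinder sits at roughly (0.9, 4.1) before and (1.6, 1.2) after.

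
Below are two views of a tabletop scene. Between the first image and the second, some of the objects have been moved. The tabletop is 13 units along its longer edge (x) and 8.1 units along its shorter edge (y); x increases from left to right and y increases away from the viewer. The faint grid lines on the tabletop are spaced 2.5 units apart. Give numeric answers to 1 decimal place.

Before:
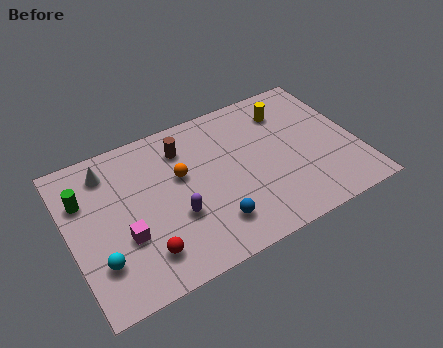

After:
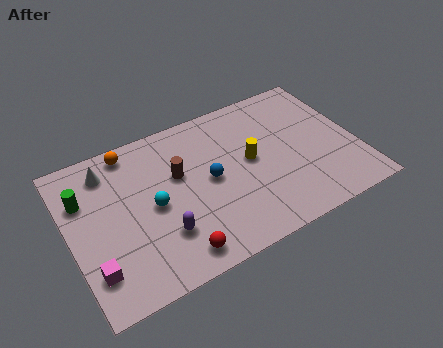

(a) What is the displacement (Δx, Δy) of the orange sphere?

(-2.0, 2.3)

The orange sphere was at about (5.1, 4.9) and moved to about (3.1, 7.2).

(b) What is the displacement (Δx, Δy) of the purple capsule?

(-0.7, -0.6)

The purple capsule was at about (4.6, 2.9) and moved to about (3.9, 2.3).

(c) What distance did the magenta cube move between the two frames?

1.8

The magenta cube moved from about (2.3, 2.9) to (0.8, 1.9), a distance of √(1.5² + 1.0²) ≈ 1.8.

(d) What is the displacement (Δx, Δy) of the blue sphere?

(0.2, 2.3)

The blue sphere started near (6.1, 1.8) and ended near (6.3, 4.1).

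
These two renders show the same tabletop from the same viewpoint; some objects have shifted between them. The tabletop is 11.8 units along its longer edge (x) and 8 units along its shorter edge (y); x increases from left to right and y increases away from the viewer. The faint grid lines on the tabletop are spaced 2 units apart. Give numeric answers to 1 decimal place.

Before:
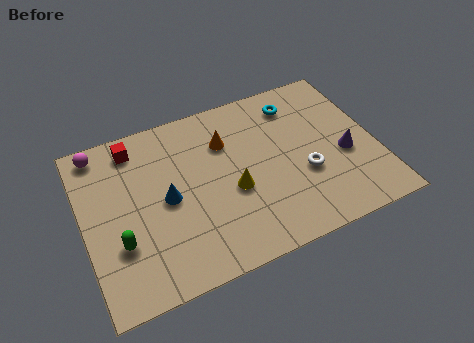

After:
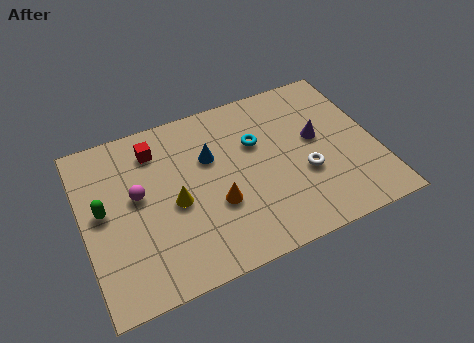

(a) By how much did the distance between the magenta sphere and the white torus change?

-2.1

They were about 8.9 units apart before and 6.8 after — 2.1 units closer together.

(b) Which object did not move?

the white torus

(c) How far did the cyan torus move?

2.2

The cyan torus moved from about (8.9, 6.5) to (7.1, 5.2), a distance of √(1.8² + 1.3²) ≈ 2.2.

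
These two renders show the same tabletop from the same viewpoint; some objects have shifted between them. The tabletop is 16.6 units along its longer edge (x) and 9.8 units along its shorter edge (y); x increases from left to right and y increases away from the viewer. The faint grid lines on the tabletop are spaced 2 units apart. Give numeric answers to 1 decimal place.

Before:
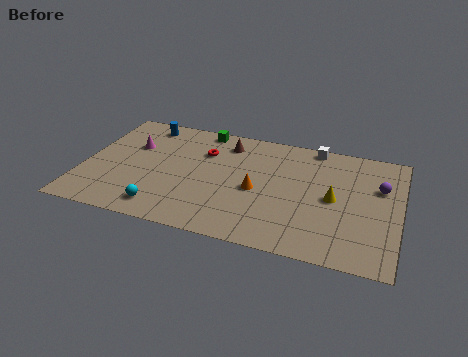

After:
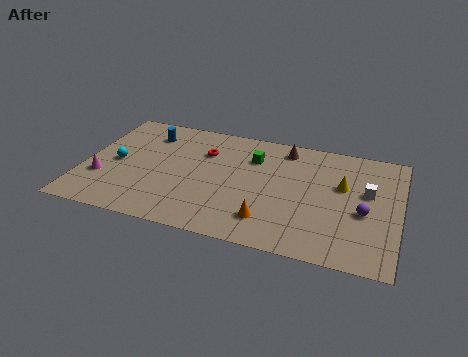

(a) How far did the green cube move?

3.4

From (5.9, 8.9) to (8.8, 7.1), the green cube covered √(2.9² + 1.8²) ≈ 3.4 units.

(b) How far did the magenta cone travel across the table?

3.5

From (2.4, 6.4) to (1.1, 3.2), the magenta cone covered √(1.3² + 3.2²) ≈ 3.5 units.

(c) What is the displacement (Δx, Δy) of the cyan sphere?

(-2.8, 3.2)

The cyan sphere was at about (4.5, 1.5) and moved to about (1.7, 4.7).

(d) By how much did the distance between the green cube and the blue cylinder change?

+2.6

The distance was about 3.1 in the first image and 5.7 in the second, so they moved 2.6 units further apart.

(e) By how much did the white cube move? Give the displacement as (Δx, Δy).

(3.0, -3.2)

From the two frames, the white cube sits at roughly (11.9, 9.0) before and (14.9, 5.8) after.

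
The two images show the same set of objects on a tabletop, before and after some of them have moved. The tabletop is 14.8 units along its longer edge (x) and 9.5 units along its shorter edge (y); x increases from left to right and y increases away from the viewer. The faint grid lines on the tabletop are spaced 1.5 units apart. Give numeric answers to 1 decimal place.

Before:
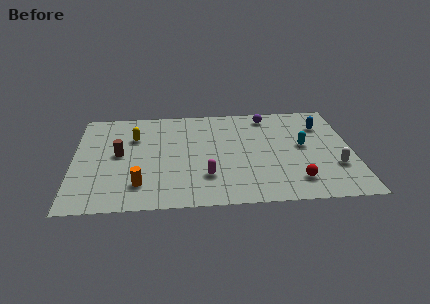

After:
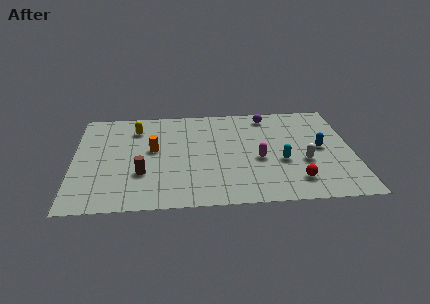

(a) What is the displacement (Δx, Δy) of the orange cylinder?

(0.7, 3.2)

The orange cylinder was at about (3.5, 2.1) and moved to about (4.2, 5.3).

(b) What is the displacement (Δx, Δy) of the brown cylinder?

(1.2, -1.9)

The brown cylinder was at about (2.4, 5.0) and moved to about (3.6, 3.1).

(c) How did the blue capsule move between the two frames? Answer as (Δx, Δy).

(-0.2, -2.2)

The blue capsule started near (13.3, 7.0) and ended near (13.1, 4.8).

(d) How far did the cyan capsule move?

1.8

From (12.2, 5.1) to (11.0, 3.7), the cyan capsule covered √(1.2² + 1.4²) ≈ 1.8 units.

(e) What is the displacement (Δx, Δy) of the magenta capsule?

(2.8, 1.4)

The magenta capsule started near (7.0, 2.6) and ended near (9.8, 4.0).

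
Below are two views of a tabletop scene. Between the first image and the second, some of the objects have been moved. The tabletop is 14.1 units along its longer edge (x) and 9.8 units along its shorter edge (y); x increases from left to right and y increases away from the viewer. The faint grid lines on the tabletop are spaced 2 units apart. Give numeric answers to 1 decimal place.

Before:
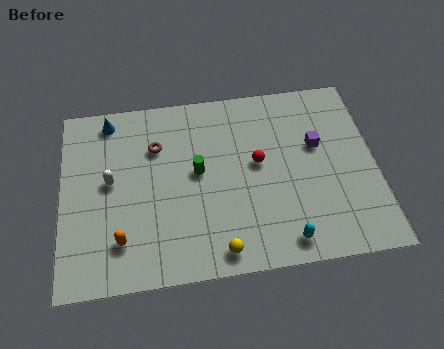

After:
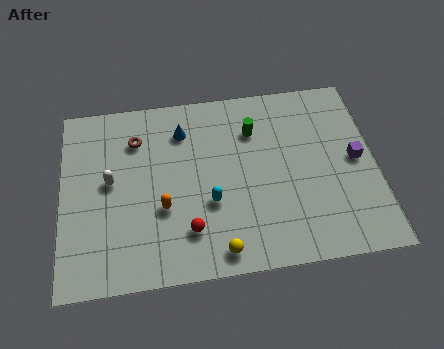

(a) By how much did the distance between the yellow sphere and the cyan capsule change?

-0.4

Before: roughly 2.9 units apart; after: 2.5. That's 0.4 units closer together.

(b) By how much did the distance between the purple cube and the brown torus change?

+2.8

They were about 7.3 units apart before and 10.1 after — 2.8 units further apart.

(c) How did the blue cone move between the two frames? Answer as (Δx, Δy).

(3.3, -1.0)

The blue cone started near (2.2, 8.6) and ended near (5.5, 7.6).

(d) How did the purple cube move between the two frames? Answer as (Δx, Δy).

(1.7, -1.0)

From the two frames, the purple cube sits at roughly (11.5, 6.0) before and (13.2, 5.0) after.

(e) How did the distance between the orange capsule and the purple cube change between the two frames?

-0.9

They were about 9.7 units apart before and 8.8 after — 0.9 units closer together.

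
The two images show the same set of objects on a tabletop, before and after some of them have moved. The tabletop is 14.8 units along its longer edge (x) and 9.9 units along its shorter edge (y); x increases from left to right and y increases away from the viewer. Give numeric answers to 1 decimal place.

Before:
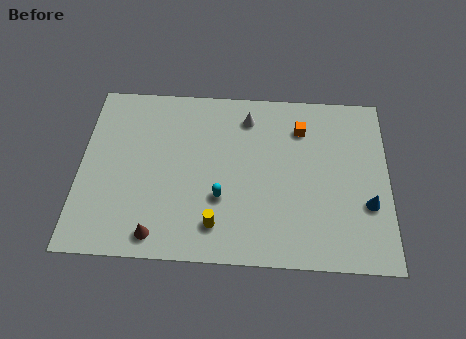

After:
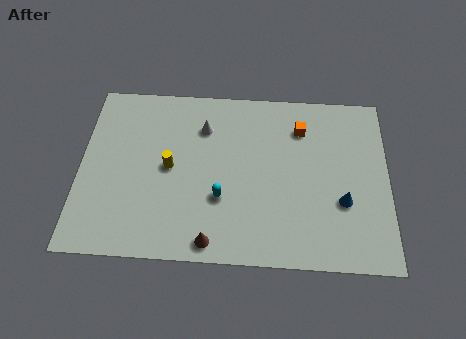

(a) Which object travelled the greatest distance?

the yellow cylinder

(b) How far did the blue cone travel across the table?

1.2

The blue cone was near (13.8, 3.4) before and (12.6, 3.5) after, so it travelled √(1.2² + 0.1²) ≈ 1.2 units.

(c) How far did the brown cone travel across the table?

2.6

The brown cone was near (3.8, 1.2) before and (6.4, 1.0) after, so it travelled √(2.6² + 0.2²) ≈ 2.6 units.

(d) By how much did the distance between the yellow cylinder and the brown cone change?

+1.6

The distance was about 2.9 in the first image and 4.5 in the second, so they moved 1.6 units further apart.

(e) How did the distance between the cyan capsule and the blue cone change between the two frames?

-1.2

They were about 7.0 units apart before and 5.8 after — 1.2 units closer together.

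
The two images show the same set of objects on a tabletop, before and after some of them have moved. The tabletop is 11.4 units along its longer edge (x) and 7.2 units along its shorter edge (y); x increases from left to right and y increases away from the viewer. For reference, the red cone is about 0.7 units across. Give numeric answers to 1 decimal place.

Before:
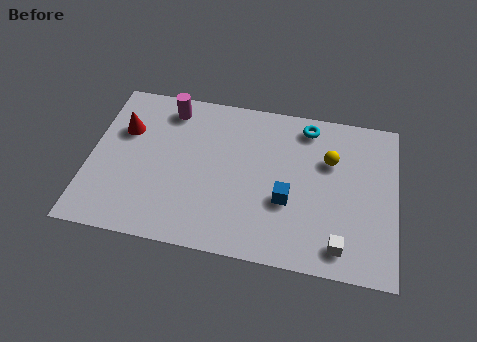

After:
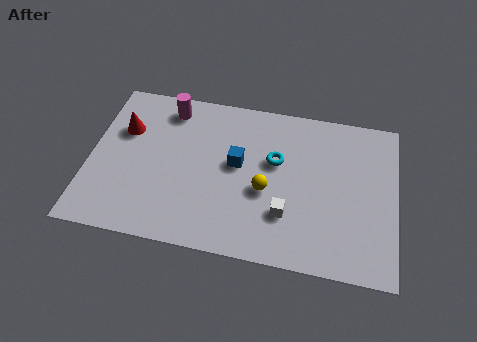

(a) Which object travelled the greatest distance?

the yellow sphere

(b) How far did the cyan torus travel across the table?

2.1

The cyan torus moved from about (8.0, 6.2) to (6.9, 4.4), a distance of √(1.1² + 1.8²) ≈ 2.1.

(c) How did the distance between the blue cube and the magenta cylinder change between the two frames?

-2.3

Before: roughly 5.7 units apart; after: 3.4. That's 2.3 units closer together.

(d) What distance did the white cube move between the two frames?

2.2

From (9.4, 1.1) to (7.4, 2.1), the white cube covered √(2.0² + 1.0²) ≈ 2.2 units.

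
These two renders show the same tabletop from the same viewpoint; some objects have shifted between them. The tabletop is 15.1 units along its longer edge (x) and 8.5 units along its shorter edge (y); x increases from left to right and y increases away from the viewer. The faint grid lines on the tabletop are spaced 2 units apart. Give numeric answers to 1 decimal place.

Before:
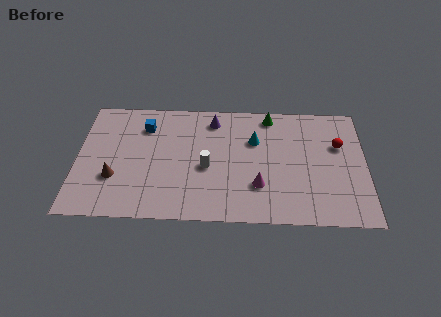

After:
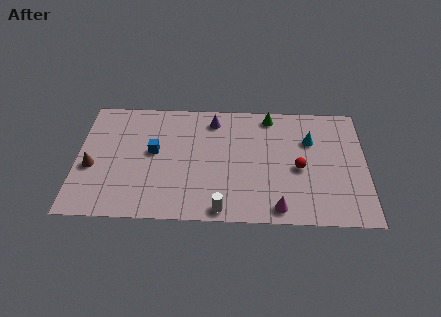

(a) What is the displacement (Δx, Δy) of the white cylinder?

(0.8, -2.9)

The white cylinder was at about (6.8, 3.7) and moved to about (7.6, 0.8).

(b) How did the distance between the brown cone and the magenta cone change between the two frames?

+2.5

The distance was about 7.5 in the first image and 10.0 in the second, so they moved 2.5 units further apart.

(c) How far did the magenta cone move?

1.8

The magenta cone was near (9.5, 2.5) before and (10.5, 1.0) after, so it travelled √(1.0² + 1.5²) ≈ 1.8 units.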